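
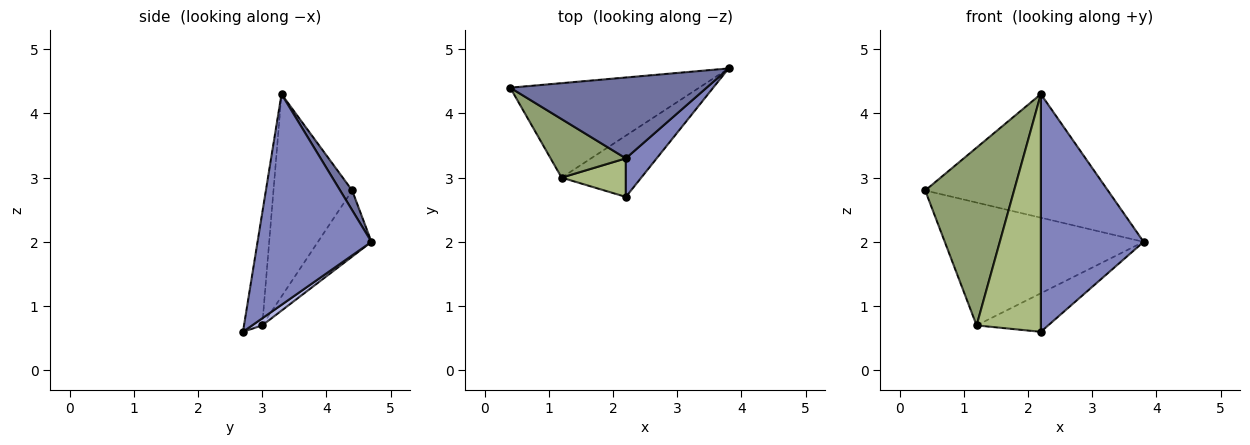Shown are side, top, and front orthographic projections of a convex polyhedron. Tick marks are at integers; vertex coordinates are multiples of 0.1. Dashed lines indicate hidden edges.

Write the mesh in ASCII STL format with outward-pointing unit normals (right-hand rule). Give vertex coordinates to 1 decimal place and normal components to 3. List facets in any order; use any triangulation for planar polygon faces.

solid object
 facet normal 0.055 0.835 0.547
  outer loop
   vertex 2.2 3.3 4.3
   vertex 3.8 4.7 2.0
   vertex 0.4 4.4 2.8
  endloop
 endfacet
 facet normal 0.738 -0.666 0.108
  outer loop
   vertex 2.2 3.3 4.3
   vertex 2.2 2.7 0.6
   vertex 3.8 4.7 2.0
  endloop
 endfacet
 facet normal -0.209 0.775 -0.596
  outer loop
   vertex 1.2 3.0 0.7
   vertex 0.4 4.4 2.8
   vertex 3.8 4.7 2.0
  endloop
 endfacet
 facet normal 0.075 0.531 -0.844
  outer loop
   vertex 1.2 3.0 0.7
   vertex 3.8 4.7 2.0
   vertex 2.2 2.7 0.6
  endloop
 endfacet
 facet normal -0.644 -0.727 0.239
  outer loop
   vertex 1.2 3.0 0.7
   vertex 2.2 3.3 4.3
   vertex 0.4 4.4 2.8
  endloop
 endfacet
 facet normal -0.270 -0.951 0.154
  outer loop
   vertex 1.2 3.0 0.7
   vertex 2.2 2.7 0.6
   vertex 2.2 3.3 4.3
  endloop
 endfacet
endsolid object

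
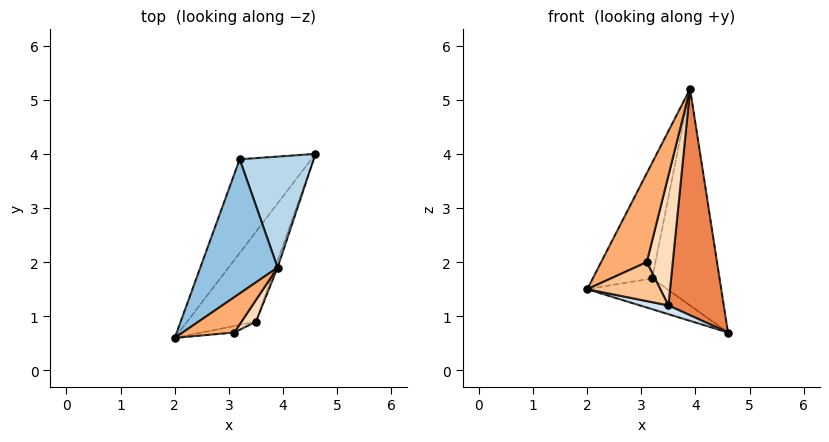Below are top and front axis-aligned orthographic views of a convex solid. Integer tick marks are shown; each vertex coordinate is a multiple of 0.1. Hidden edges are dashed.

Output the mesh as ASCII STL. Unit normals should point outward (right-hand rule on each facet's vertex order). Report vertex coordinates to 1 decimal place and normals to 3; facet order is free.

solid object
 facet normal -0.574 0.256 -0.778
  outer loop
   vertex 3.2 3.9 1.7
   vertex 4.6 4.0 0.7
   vertex 2.0 0.6 1.5
  endloop
 endfacet
 facet normal -0.887 0.301 0.350
  outer loop
   vertex 3.2 3.9 1.7
   vertex 2.0 0.6 1.5
   vertex 3.9 1.9 5.2
  endloop
 endfacet
 facet normal 0.254 0.861 0.441
  outer loop
   vertex 3.2 3.9 1.7
   vertex 3.9 1.9 5.2
   vertex 4.6 4.0 0.7
  endloop
 endfacet
 facet normal -0.177 -0.095 -0.980
  outer loop
   vertex 3.5 0.9 1.2
   vertex 2.0 0.6 1.5
   vertex 4.6 4.0 0.7
  endloop
 endfacet
 facet normal 0.942 -0.336 -0.010
  outer loop
   vertex 3.5 0.9 1.2
   vertex 4.6 4.0 0.7
   vertex 3.9 1.9 5.2
  endloop
 endfacet
 facet normal -0.083 -0.926 0.368
  outer loop
   vertex 3.1 0.7 2.0
   vertex 3.9 1.9 5.2
   vertex 2.0 0.6 1.5
  endloop
 endfacet
 facet normal 0.162 -0.973 -0.162
  outer loop
   vertex 3.1 0.7 2.0
   vertex 2.0 0.6 1.5
   vertex 3.5 0.9 1.2
  endloop
 endfacet
 facet normal 0.635 -0.762 0.127
  outer loop
   vertex 3.1 0.7 2.0
   vertex 3.5 0.9 1.2
   vertex 3.9 1.9 5.2
  endloop
 endfacet
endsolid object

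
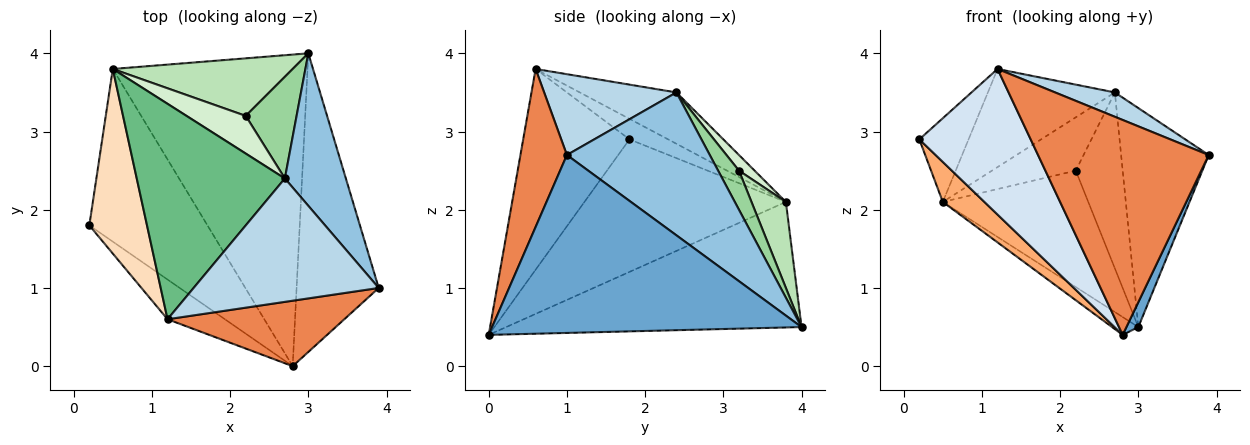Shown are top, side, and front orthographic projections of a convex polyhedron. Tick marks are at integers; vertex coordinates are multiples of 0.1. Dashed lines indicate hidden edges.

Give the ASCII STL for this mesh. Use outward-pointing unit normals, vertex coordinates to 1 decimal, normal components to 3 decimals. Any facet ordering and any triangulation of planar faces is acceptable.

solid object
 facet normal 0.907 -0.035 -0.419
  outer loop
   vertex 2.8 0.0 0.4
   vertex 3.0 4.0 0.5
   vertex 3.9 1.0 2.7
  endloop
 endfacet
 facet normal 0.801 0.491 0.342
  outer loop
   vertex 2.7 2.4 3.5
   vertex 3.9 1.0 2.7
   vertex 3.0 4.0 0.5
  endloop
 endfacet
 facet normal 0.394 -0.178 0.902
  outer loop
   vertex 1.2 0.6 3.8
   vertex 3.9 1.0 2.7
   vertex 2.7 2.4 3.5
  endloop
 endfacet
 facet normal -0.677 -0.710 -0.194
  outer loop
   vertex 1.2 0.6 3.8
   vertex 0.2 1.8 2.9
   vertex 2.8 0.0 0.4
  endloop
 endfacet
 facet normal 0.252 -0.926 0.282
  outer loop
   vertex 1.2 0.6 3.8
   vertex 2.8 0.0 0.4
   vertex 3.9 1.0 2.7
  endloop
 endfacet
 facet normal -0.738 -0.152 -0.658
  outer loop
   vertex 0.5 3.8 2.1
   vertex 2.8 0.0 0.4
   vertex 0.2 1.8 2.9
  endloop
 endfacet
 facet normal -0.541 0.048 -0.840
  outer loop
   vertex 0.5 3.8 2.1
   vertex 3.0 4.0 0.5
   vertex 2.8 0.0 0.4
  endloop
 endfacet
 facet normal -0.308 0.393 0.866
  outer loop
   vertex 0.5 3.8 2.1
   vertex 0.2 1.8 2.9
   vertex 1.2 0.6 3.8
  endloop
 endfacet
 facet normal -0.301 0.395 0.868
  outer loop
   vertex 0.5 3.8 2.1
   vertex 1.2 0.6 3.8
   vertex 2.7 2.4 3.5
  endloop
 endfacet
 facet normal 0.359 0.808 0.467
  outer loop
   vertex 2.2 3.2 2.5
   vertex 2.7 2.4 3.5
   vertex 3.0 4.0 0.5
  endloop
 endfacet
 facet normal 0.207 0.877 0.434
  outer loop
   vertex 2.2 3.2 2.5
   vertex 3.0 4.0 0.5
   vertex 0.5 3.8 2.1
  endloop
 endfacet
 facet normal 0.151 0.807 0.571
  outer loop
   vertex 2.2 3.2 2.5
   vertex 0.5 3.8 2.1
   vertex 2.7 2.4 3.5
  endloop
 endfacet
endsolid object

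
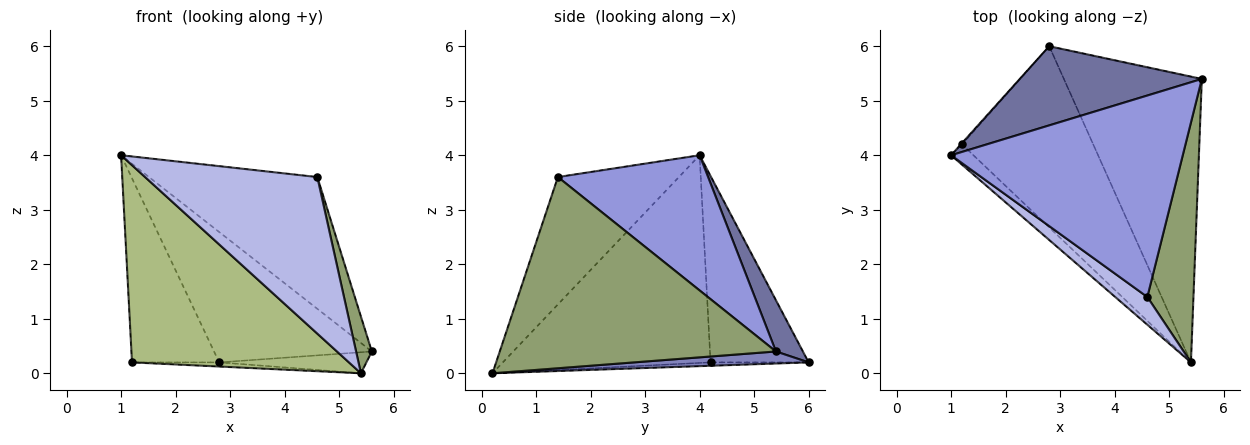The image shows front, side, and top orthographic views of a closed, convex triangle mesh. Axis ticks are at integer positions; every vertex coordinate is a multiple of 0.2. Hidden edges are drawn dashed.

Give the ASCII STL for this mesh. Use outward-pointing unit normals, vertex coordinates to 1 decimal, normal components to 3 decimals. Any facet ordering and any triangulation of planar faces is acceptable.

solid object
 facet normal 0.145 0.846 0.514
  outer loop
   vertex 2.8 6.0 0.2
   vertex 1.0 4.0 4.0
   vertex 5.6 5.4 0.4
  endloop
 endfacet
 facet normal 0.087 0.073 -0.994
  outer loop
   vertex 2.8 6.0 0.2
   vertex 5.6 5.4 0.4
   vertex 5.4 0.2 0.0
  endloop
 endfacet
 facet normal 0.439 0.492 0.752
  outer loop
   vertex 4.6 1.4 3.6
   vertex 5.6 5.4 0.4
   vertex 1.0 4.0 4.0
  endloop
 endfacet
 facet normal -0.569 -0.810 0.144
  outer loop
   vertex 4.6 1.4 3.6
   vertex 1.0 4.0 4.0
   vertex 5.4 0.2 0.0
  endloop
 endfacet
 facet normal 0.971 -0.055 0.234
  outer loop
   vertex 4.6 1.4 3.6
   vertex 5.4 0.2 0.0
   vertex 5.6 5.4 0.4
  endloop
 endfacet
 facet normal -0.690 -0.720 -0.074
  outer loop
   vertex 1.2 4.2 0.2
   vertex 5.4 0.2 0.0
   vertex 1.0 4.0 4.0
  endloop
 endfacet
 facet normal -0.747 0.664 -0.004
  outer loop
   vertex 1.2 4.2 0.2
   vertex 1.0 4.0 4.0
   vertex 2.8 6.0 0.2
  endloop
 endfacet
 facet normal -0.026 0.023 -0.999
  outer loop
   vertex 1.2 4.2 0.2
   vertex 2.8 6.0 0.2
   vertex 5.4 0.2 0.0
  endloop
 endfacet
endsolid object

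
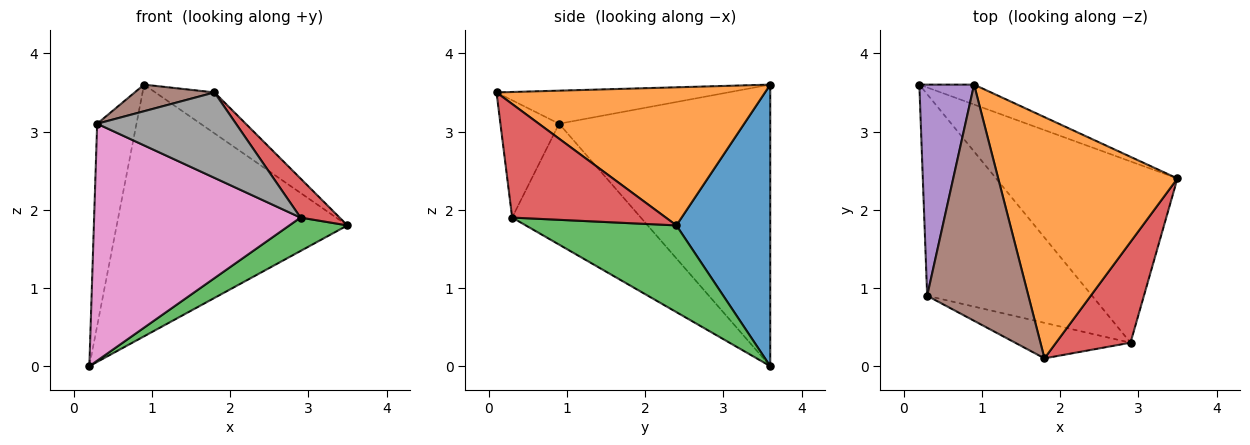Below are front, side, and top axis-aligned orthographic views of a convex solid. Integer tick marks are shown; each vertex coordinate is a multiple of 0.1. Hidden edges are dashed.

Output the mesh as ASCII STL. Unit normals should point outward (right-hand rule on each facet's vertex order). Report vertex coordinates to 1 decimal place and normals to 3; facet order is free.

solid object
 facet normal 0.376 0.924 -0.073
  outer loop
   vertex 0.9 3.6 3.6
   vertex 3.5 2.4 1.8
   vertex 0.2 3.6 0.0
  endloop
 endfacet
 facet normal 0.605 0.133 0.785
  outer loop
   vertex 0.9 3.6 3.6
   vertex 1.8 0.1 3.5
   vertex 3.5 2.4 1.8
  endloop
 endfacet
 facet normal 0.426 -0.164 -0.890
  outer loop
   vertex 2.9 0.3 1.9
   vertex 0.2 3.6 0.0
   vertex 3.5 2.4 1.8
  endloop
 endfacet
 facet normal 0.818 -0.208 0.536
  outer loop
   vertex 2.9 0.3 1.9
   vertex 3.5 2.4 1.8
   vertex 1.8 0.1 3.5
  endloop
 endfacet
 facet normal -0.966 0.180 0.188
  outer loop
   vertex 0.3 0.9 3.1
   vertex 0.9 3.6 3.6
   vertex 0.2 3.6 0.0
  endloop
 endfacet
 facet normal -0.309 -0.106 0.945
  outer loop
   vertex 0.3 0.9 3.1
   vertex 1.8 0.1 3.5
   vertex 0.9 3.6 3.6
  endloop
 endfacet
 facet normal -0.429 -0.688 -0.585
  outer loop
   vertex 0.3 0.9 3.1
   vertex 0.2 3.6 0.0
   vertex 2.9 0.3 1.9
  endloop
 endfacet
 facet normal -0.364 -0.860 -0.357
  outer loop
   vertex 0.3 0.9 3.1
   vertex 2.9 0.3 1.9
   vertex 1.8 0.1 3.5
  endloop
 endfacet
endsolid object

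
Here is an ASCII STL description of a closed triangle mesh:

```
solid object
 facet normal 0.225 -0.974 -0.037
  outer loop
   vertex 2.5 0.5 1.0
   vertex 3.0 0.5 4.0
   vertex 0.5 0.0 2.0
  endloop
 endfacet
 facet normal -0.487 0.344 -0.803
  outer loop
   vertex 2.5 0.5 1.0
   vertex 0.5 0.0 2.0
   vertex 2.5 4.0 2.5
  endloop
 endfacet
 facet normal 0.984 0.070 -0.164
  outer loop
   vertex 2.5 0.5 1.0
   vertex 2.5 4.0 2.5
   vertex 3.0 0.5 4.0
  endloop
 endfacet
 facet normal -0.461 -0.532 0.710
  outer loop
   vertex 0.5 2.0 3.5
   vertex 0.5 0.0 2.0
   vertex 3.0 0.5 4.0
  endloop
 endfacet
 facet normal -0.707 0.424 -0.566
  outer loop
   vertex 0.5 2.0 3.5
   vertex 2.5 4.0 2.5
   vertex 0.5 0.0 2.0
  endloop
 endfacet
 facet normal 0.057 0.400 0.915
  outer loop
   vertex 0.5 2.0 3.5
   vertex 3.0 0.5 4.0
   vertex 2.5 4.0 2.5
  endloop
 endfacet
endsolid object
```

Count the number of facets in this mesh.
6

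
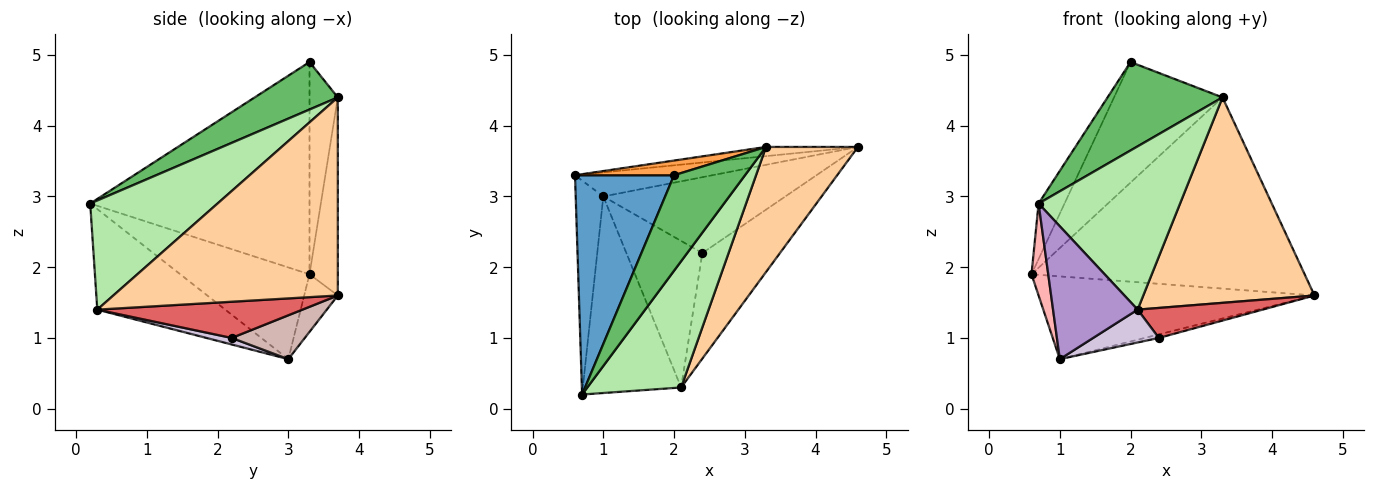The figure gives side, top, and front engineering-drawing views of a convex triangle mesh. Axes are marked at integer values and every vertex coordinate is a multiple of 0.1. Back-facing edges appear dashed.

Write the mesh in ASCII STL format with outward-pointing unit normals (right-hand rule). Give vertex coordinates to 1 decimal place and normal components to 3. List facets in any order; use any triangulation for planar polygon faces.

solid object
 facet normal -0.901 0.107 0.420
  outer loop
   vertex 2.0 3.3 4.9
   vertex 0.6 3.3 1.9
   vertex 0.7 0.2 2.9
  endloop
 endfacet
 facet normal -0.103 0.994 -0.048
  outer loop
   vertex 3.3 3.7 4.4
   vertex 4.6 3.7 1.6
   vertex 0.6 3.3 1.9
  endloop
 endfacet
 facet normal -0.251 0.961 0.117
  outer loop
   vertex 3.3 3.7 4.4
   vertex 0.6 3.3 1.9
   vertex 2.0 3.3 4.9
  endloop
 endfacet
 facet normal 0.746 -0.569 0.346
  outer loop
   vertex 3.3 3.7 4.4
   vertex 2.1 0.3 1.4
   vertex 4.6 3.7 1.6
  endloop
 endfacet
 facet normal 0.441 -0.610 0.659
  outer loop
   vertex 3.3 3.7 4.4
   vertex 2.0 3.3 4.9
   vertex 0.7 0.2 2.9
  endloop
 endfacet
 facet normal 0.580 -0.644 0.498
  outer loop
   vertex 3.3 3.7 4.4
   vertex 0.7 0.2 2.9
   vertex 2.1 0.3 1.4
  endloop
 endfacet
 facet normal 0.409 -0.249 -0.878
  outer loop
   vertex 2.4 2.2 1.0
   vertex 4.6 3.7 1.6
   vertex 2.1 0.3 1.4
  endloop
 endfacet
 facet normal -0.950 -0.123 -0.286
  outer loop
   vertex 1.0 3.0 0.7
   vertex 0.7 0.2 2.9
   vertex 0.6 3.3 1.9
  endloop
 endfacet
 facet normal -0.647 -0.427 -0.632
  outer loop
   vertex 1.0 3.0 0.7
   vertex 2.1 0.3 1.4
   vertex 0.7 0.2 2.9
  endloop
 endfacet
 facet normal 0.084 -0.218 -0.972
  outer loop
   vertex 1.0 3.0 0.7
   vertex 2.4 2.2 1.0
   vertex 2.1 0.3 1.4
  endloop
 endfacet
 facet normal -0.116 0.954 -0.277
  outer loop
   vertex 1.0 3.0 0.7
   vertex 0.6 3.3 1.9
   vertex 4.6 3.7 1.6
  endloop
 endfacet
 facet normal 0.234 0.045 -0.971
  outer loop
   vertex 1.0 3.0 0.7
   vertex 4.6 3.7 1.6
   vertex 2.4 2.2 1.0
  endloop
 endfacet
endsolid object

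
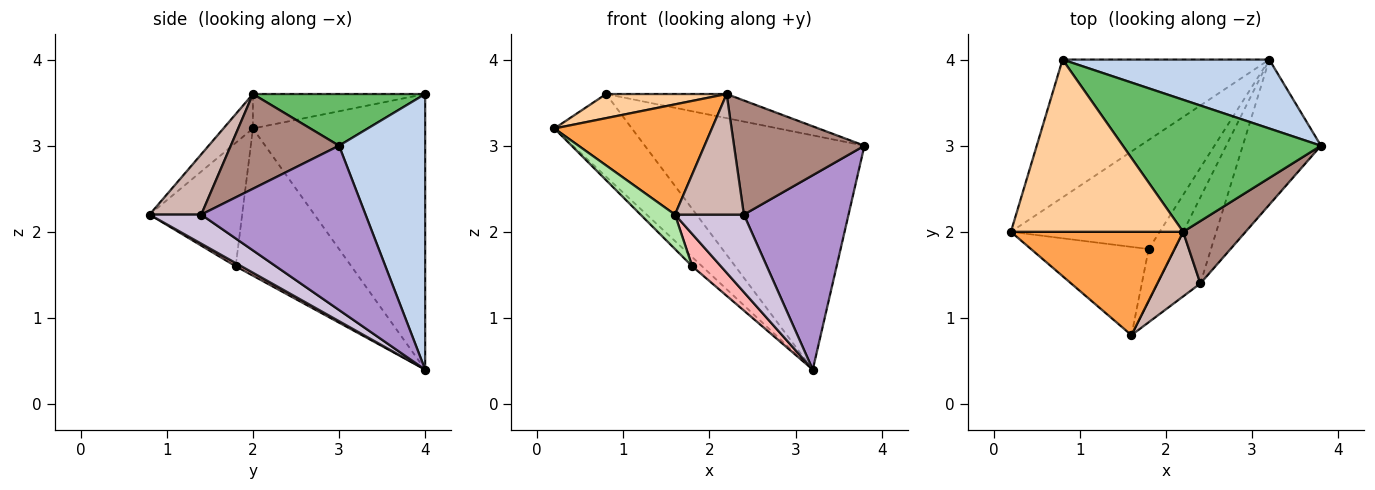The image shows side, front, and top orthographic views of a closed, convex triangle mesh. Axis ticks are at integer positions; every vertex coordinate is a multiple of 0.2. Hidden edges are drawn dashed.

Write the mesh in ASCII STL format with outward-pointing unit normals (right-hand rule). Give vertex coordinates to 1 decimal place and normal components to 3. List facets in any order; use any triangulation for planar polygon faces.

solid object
 facet normal -0.753 0.339 -0.565
  outer loop
   vertex 0.8 4.0 3.6
   vertex 3.2 4.0 0.4
   vertex 0.2 2.0 3.2
  endloop
 endfacet
 facet normal 0.352 0.898 0.264
  outer loop
   vertex 0.8 4.0 3.6
   vertex 3.8 3.0 3.0
   vertex 3.2 4.0 0.4
  endloop
 endfacet
 facet normal -0.136 -0.723 0.678
  outer loop
   vertex 2.2 2.0 3.6
   vertex 0.2 2.0 3.2
   vertex 1.6 0.8 2.2
  endloop
 endfacet
 facet normal -0.194 -0.136 0.971
  outer loop
   vertex 2.2 2.0 3.6
   vertex 0.8 4.0 3.6
   vertex 0.2 2.0 3.2
  endloop
 endfacet
 facet normal 0.249 0.174 0.953
  outer loop
   vertex 2.2 2.0 3.6
   vertex 3.8 3.0 3.0
   vertex 0.8 4.0 3.6
  endloop
 endfacet
 facet normal -0.699 -0.260 -0.666
  outer loop
   vertex 1.8 1.8 1.6
   vertex 1.6 0.8 2.2
   vertex 0.2 2.0 3.2
  endloop
 endfacet
 facet normal -0.702 0.060 -0.710
  outer loop
   vertex 1.8 1.8 1.6
   vertex 0.2 2.0 3.2
   vertex 3.2 4.0 0.4
  endloop
 endfacet
 facet normal 0.105 -0.527 -0.843
  outer loop
   vertex 1.8 1.8 1.6
   vertex 3.2 4.0 0.4
   vertex 1.6 0.8 2.2
  endloop
 endfacet
 facet normal 0.783 -0.499 -0.372
  outer loop
   vertex 2.4 1.4 2.2
   vertex 3.2 4.0 0.4
   vertex 3.8 3.0 3.0
  endloop
 endfacet
 facet normal 0.448 -0.598 -0.664
  outer loop
   vertex 2.4 1.4 2.2
   vertex 1.6 0.8 2.2
   vertex 3.2 4.0 0.4
  endloop
 endfacet
 facet normal 0.589 -0.709 0.388
  outer loop
   vertex 2.4 1.4 2.2
   vertex 3.8 3.0 3.0
   vertex 2.2 2.0 3.6
  endloop
 endfacet
 facet normal 0.551 -0.735 0.394
  outer loop
   vertex 2.4 1.4 2.2
   vertex 2.2 2.0 3.6
   vertex 1.6 0.8 2.2
  endloop
 endfacet
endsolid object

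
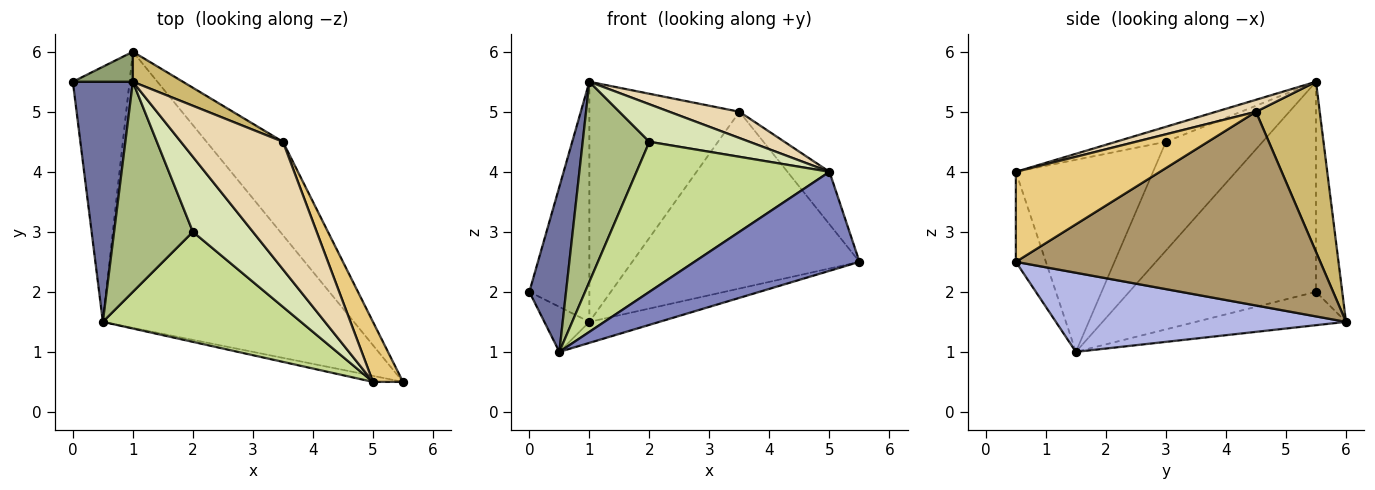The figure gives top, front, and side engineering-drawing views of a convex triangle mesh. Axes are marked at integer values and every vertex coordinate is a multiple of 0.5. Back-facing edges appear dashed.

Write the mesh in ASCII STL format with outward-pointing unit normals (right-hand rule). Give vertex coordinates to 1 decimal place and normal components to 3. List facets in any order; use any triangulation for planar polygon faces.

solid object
 facet normal -0.945 -0.186 0.270
  outer loop
   vertex 1.0 5.5 5.5
   vertex 0.0 5.5 2.0
   vertex 0.5 1.5 1.0
  endloop
 endfacet
 facet normal -0.179 -0.982 -0.060
  outer loop
   vertex 5.0 0.5 4.0
   vertex 0.5 1.5 1.0
   vertex 5.5 0.5 2.5
  endloop
 endfacet
 facet normal -0.501 0.150 -0.852
  outer loop
   vertex 1.0 6.0 1.5
   vertex 0.5 1.5 1.0
   vertex 0.0 5.5 2.0
  endloop
 endfacet
 facet normal 0.300 0.072 -0.951
  outer loop
   vertex 1.0 6.0 1.5
   vertex 5.5 0.5 2.5
   vertex 0.5 1.5 1.0
  endloop
 endfacet
 facet normal -0.398 0.910 0.114
  outer loop
   vertex 1.0 6.0 1.5
   vertex 0.0 5.5 2.0
   vertex 1.0 5.5 5.5
  endloop
 endfacet
 facet normal -0.707 -0.488 0.512
  outer loop
   vertex 2.0 3.0 4.5
   vertex 1.0 5.5 5.5
   vertex 0.5 1.5 1.0
  endloop
 endfacet
 facet normal -0.497 -0.700 0.513
  outer loop
   vertex 2.0 3.0 4.5
   vertex 0.5 1.5 1.0
   vertex 5.0 0.5 4.0
  endloop
 endfacet
 facet normal -0.218 -0.436 0.873
  outer loop
   vertex 2.0 3.0 4.5
   vertex 5.0 0.5 4.0
   vertex 1.0 5.5 5.5
  endloop
 endfacet
 facet normal 0.764 0.570 -0.301
  outer loop
   vertex 3.5 4.5 5.0
   vertex 5.5 0.5 2.5
   vertex 1.0 6.0 1.5
  endloop
 endfacet
 facet normal 0.389 0.914 0.114
  outer loop
   vertex 3.5 4.5 5.0
   vertex 1.0 6.0 1.5
   vertex 1.0 5.5 5.5
  endloop
 endfacet
 facet normal 0.914 0.267 0.305
  outer loop
   vertex 3.5 4.5 5.0
   vertex 5.0 0.5 4.0
   vertex 5.5 0.5 2.5
  endloop
 endfacet
 facet normal 0.114 -0.200 0.973
  outer loop
   vertex 3.5 4.5 5.0
   vertex 1.0 5.5 5.5
   vertex 5.0 0.5 4.0
  endloop
 endfacet
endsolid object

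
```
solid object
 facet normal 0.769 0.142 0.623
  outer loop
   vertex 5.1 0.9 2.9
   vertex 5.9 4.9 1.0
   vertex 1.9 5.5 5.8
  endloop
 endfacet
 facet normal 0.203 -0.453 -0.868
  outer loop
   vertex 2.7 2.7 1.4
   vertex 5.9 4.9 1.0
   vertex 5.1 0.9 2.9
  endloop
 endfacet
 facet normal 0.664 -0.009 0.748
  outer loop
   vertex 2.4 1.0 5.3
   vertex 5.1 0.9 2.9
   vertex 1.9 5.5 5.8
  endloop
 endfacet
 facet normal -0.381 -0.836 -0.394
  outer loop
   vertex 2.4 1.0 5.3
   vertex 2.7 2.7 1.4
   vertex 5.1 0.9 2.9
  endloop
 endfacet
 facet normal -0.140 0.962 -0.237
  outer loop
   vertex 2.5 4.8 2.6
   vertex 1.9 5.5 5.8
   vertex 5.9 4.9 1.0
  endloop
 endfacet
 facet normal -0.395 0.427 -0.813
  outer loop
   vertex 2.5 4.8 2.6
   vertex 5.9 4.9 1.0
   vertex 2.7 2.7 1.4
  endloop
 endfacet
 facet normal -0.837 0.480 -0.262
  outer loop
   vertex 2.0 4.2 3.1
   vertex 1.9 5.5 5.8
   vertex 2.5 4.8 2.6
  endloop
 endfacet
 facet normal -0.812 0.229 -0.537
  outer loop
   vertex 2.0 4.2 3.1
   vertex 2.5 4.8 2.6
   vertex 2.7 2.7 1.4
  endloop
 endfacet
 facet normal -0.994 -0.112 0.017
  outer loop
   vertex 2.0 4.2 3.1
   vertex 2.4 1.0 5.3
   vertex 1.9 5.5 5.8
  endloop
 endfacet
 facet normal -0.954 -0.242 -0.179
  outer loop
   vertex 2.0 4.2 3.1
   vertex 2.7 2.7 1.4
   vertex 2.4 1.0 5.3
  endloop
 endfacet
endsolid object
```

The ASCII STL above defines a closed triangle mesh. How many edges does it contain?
15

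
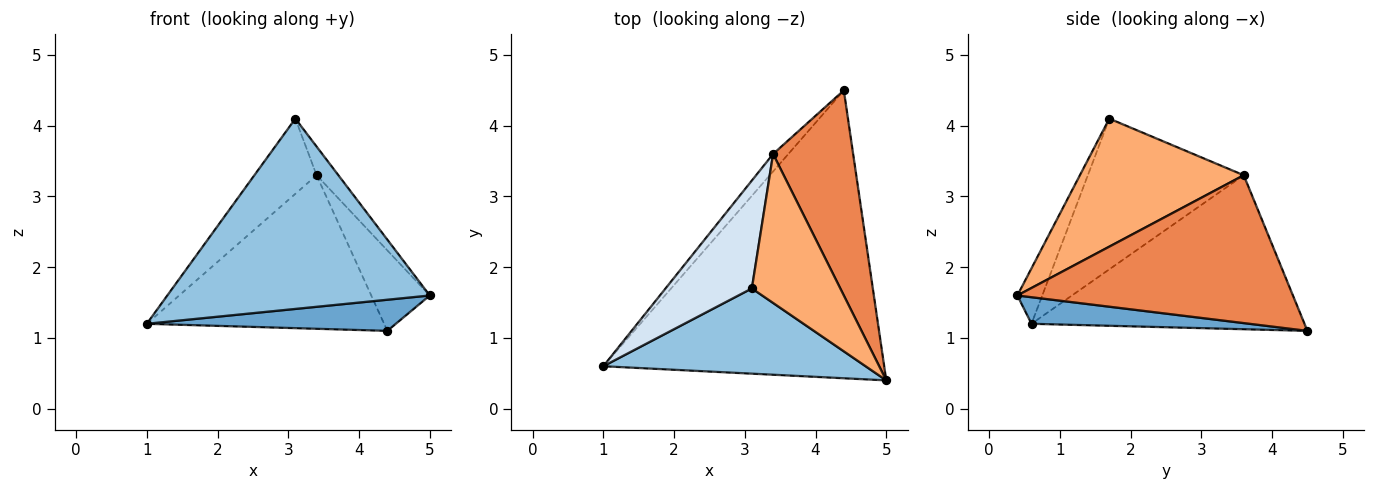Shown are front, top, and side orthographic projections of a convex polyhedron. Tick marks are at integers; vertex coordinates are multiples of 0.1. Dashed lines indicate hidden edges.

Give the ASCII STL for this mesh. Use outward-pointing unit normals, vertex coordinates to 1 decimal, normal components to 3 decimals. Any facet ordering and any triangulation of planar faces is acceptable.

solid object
 facet normal 0.094 -0.107 -0.990
  outer loop
   vertex 4.4 4.5 1.1
   vertex 5.0 0.4 1.6
   vertex 1.0 0.6 1.2
  endloop
 endfacet
 facet normal -0.086 -0.909 0.407
  outer loop
   vertex 3.1 1.7 4.1
   vertex 1.0 0.6 1.2
   vertex 5.0 0.4 1.6
  endloop
 endfacet
 facet normal -0.753 0.654 -0.074
  outer loop
   vertex 3.4 3.6 3.3
   vertex 4.4 4.5 1.1
   vertex 1.0 0.6 1.2
  endloop
 endfacet
 facet normal -0.820 0.327 0.470
  outer loop
   vertex 3.4 3.6 3.3
   vertex 1.0 0.6 1.2
   vertex 3.1 1.7 4.1
  endloop
 endfacet
 facet normal 0.864 0.184 0.468
  outer loop
   vertex 3.4 3.6 3.3
   vertex 5.0 0.4 1.6
   vertex 4.4 4.5 1.1
  endloop
 endfacet
 facet normal 0.818 0.109 0.565
  outer loop
   vertex 3.4 3.6 3.3
   vertex 3.1 1.7 4.1
   vertex 5.0 0.4 1.6
  endloop
 endfacet
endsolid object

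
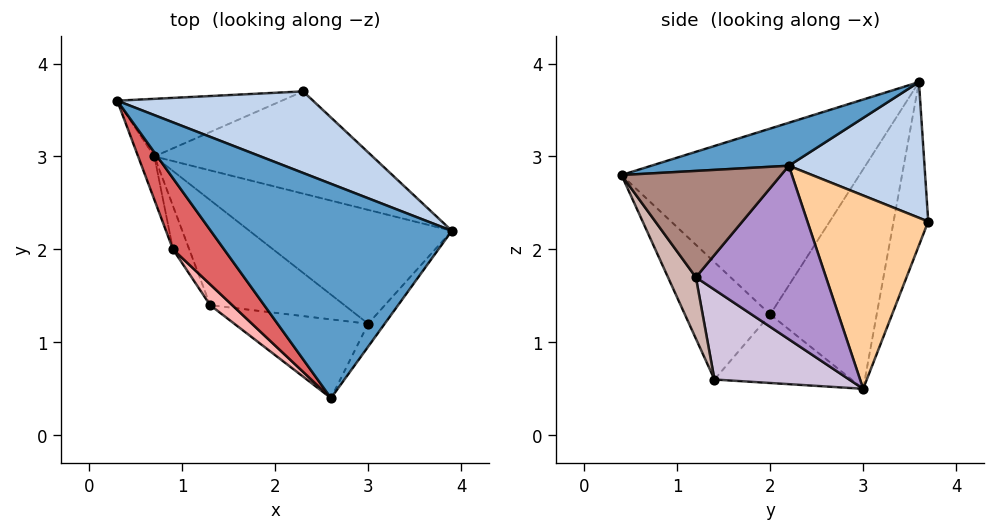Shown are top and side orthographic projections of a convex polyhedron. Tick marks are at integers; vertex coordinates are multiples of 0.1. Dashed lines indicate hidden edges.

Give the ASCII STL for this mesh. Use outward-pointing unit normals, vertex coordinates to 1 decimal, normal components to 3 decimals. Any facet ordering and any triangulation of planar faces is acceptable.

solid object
 facet normal 0.173 -0.179 0.969
  outer loop
   vertex 2.6 0.4 2.8
   vertex 3.9 2.2 2.9
   vertex 0.3 3.6 3.8
  endloop
 endfacet
 facet normal 0.416 0.683 0.600
  outer loop
   vertex 2.3 3.7 2.3
   vertex 0.3 3.6 3.8
   vertex 3.9 2.2 2.9
  endloop
 endfacet
 facet normal -0.197 0.960 -0.198
  outer loop
   vertex 2.3 3.7 2.3
   vertex 0.7 3.0 0.5
   vertex 0.3 3.6 3.8
  endloop
 endfacet
 facet normal 0.614 0.378 -0.693
  outer loop
   vertex 2.3 3.7 2.3
   vertex 3.9 2.2 2.9
   vertex 0.7 3.0 0.5
  endloop
 endfacet
 facet normal -0.966 -0.250 -0.072
  outer loop
   vertex 0.9 2.0 1.3
   vertex 0.3 3.6 3.8
   vertex 0.7 3.0 0.5
  endloop
 endfacet
 facet normal -0.910 -0.355 -0.216
  outer loop
   vertex 0.9 2.0 1.3
   vertex 0.7 3.0 0.5
   vertex 1.3 1.4 0.6
  endloop
 endfacet
 facet normal -0.762 -0.613 0.209
  outer loop
   vertex 0.9 2.0 1.3
   vertex 2.6 0.4 2.8
   vertex 0.3 3.6 3.8
  endloop
 endfacet
 facet normal -0.741 -0.657 0.139
  outer loop
   vertex 0.9 2.0 1.3
   vertex 1.3 1.4 0.6
   vertex 2.6 0.4 2.8
  endloop
 endfacet
 facet normal 0.619 0.309 -0.722
  outer loop
   vertex 3.0 1.2 1.7
   vertex 0.7 3.0 0.5
   vertex 3.9 2.2 2.9
  endloop
 endfacet
 facet normal 0.549 0.155 -0.821
  outer loop
   vertex 3.0 1.2 1.7
   vertex 1.3 1.4 0.6
   vertex 0.7 3.0 0.5
  endloop
 endfacet
 facet normal 0.808 -0.576 -0.125
  outer loop
   vertex 3.0 1.2 1.7
   vertex 3.9 2.2 2.9
   vertex 2.6 0.4 2.8
  endloop
 endfacet
 facet normal 0.236 -0.825 -0.514
  outer loop
   vertex 3.0 1.2 1.7
   vertex 2.6 0.4 2.8
   vertex 1.3 1.4 0.6
  endloop
 endfacet
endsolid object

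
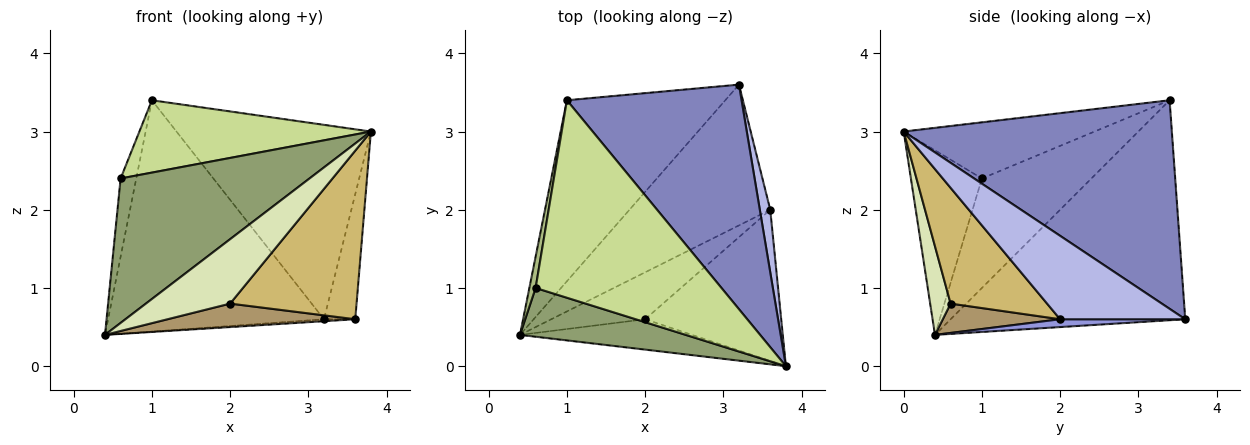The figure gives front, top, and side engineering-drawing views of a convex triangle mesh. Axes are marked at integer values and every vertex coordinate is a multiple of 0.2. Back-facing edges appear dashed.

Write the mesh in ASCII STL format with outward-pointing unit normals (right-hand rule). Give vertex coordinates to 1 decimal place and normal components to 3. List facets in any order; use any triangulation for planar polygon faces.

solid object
 facet normal -0.650 0.598 -0.468
  outer loop
   vertex 1.0 3.4 3.4
   vertex 3.2 3.6 0.6
   vertex 0.4 0.4 0.4
  endloop
 endfacet
 facet normal 0.670 0.486 0.561
  outer loop
   vertex 1.0 3.4 3.4
   vertex 3.8 0.0 3.0
   vertex 3.2 3.6 0.6
  endloop
 endfacet
 facet normal 0.055 0.014 -0.998
  outer loop
   vertex 3.6 2.0 0.6
   vertex 0.4 0.4 0.4
   vertex 3.2 3.6 0.6
  endloop
 endfacet
 facet normal 0.963 0.241 0.120
  outer loop
   vertex 3.6 2.0 0.6
   vertex 3.2 3.6 0.6
   vertex 3.8 0.0 3.0
  endloop
 endfacet
 facet normal -0.335 -0.893 0.301
  outer loop
   vertex 0.6 1.0 2.4
   vertex 0.4 0.4 0.4
   vertex 3.8 0.0 3.0
  endloop
 endfacet
 facet normal -0.988 0.141 0.056
  outer loop
   vertex 0.6 1.0 2.4
   vertex 1.0 3.4 3.4
   vertex 0.4 0.4 0.4
  endloop
 endfacet
 facet normal -0.273 -0.331 0.903
  outer loop
   vertex 0.6 1.0 2.4
   vertex 3.8 0.0 3.0
   vertex 1.0 3.4 3.4
  endloop
 endfacet
 facet normal 0.215 -0.883 -0.416
  outer loop
   vertex 2.0 0.6 0.8
   vertex 3.8 0.0 3.0
   vertex 0.4 0.4 0.4
  endloop
 endfacet
 facet normal 0.269 -0.431 -0.861
  outer loop
   vertex 2.0 0.6 0.8
   vertex 0.4 0.4 0.4
   vertex 3.6 2.0 0.6
  endloop
 endfacet
 facet normal 0.494 -0.647 -0.581
  outer loop
   vertex 2.0 0.6 0.8
   vertex 3.6 2.0 0.6
   vertex 3.8 0.0 3.0
  endloop
 endfacet
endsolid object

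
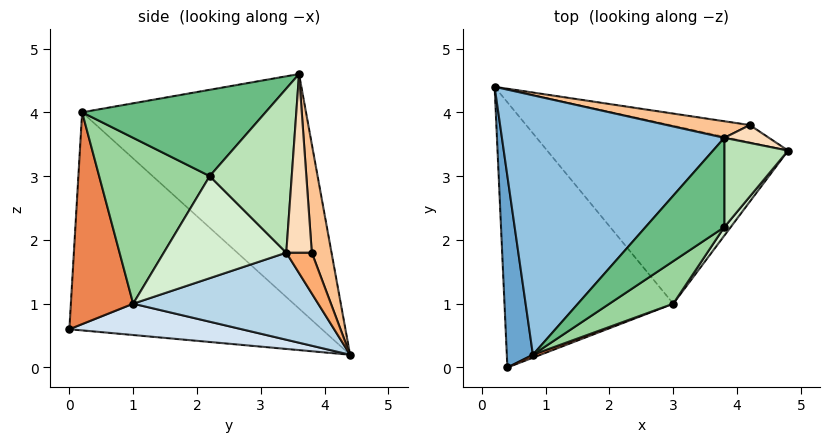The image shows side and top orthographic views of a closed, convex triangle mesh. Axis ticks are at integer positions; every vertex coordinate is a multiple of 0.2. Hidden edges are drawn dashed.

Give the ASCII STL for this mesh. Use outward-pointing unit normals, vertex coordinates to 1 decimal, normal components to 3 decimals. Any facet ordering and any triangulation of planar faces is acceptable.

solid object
 facet normal -0.992 -0.034 0.119
  outer loop
   vertex 0.8 0.2 4.0
   vertex 0.2 4.4 0.2
   vertex 0.4 0.0 0.6
  endloop
 endfacet
 facet normal -0.644 0.461 0.611
  outer loop
   vertex 0.8 0.2 4.0
   vertex 3.8 3.6 4.6
   vertex 0.2 4.4 0.2
  endloop
 endfacet
 facet normal 0.339 0.058 -0.939
  outer loop
   vertex 3.0 1.0 1.0
   vertex 0.2 4.4 0.2
   vertex 4.8 3.4 1.8
  endloop
 endfacet
 facet normal 0.182 -0.081 -0.980
  outer loop
   vertex 3.0 1.0 1.0
   vertex 0.4 0.0 0.6
   vertex 0.2 4.4 0.2
  endloop
 endfacet
 facet normal 0.357 -0.934 0.013
  outer loop
   vertex 3.0 1.0 1.0
   vertex 0.8 0.2 4.0
   vertex 0.4 0.0 0.6
  endloop
 endfacet
 facet normal 0.378 0.567 -0.732
  outer loop
   vertex 4.2 3.8 1.8
   vertex 4.8 3.4 1.8
   vertex 0.2 4.4 0.2
  endloop
 endfacet
 facet normal 0.114 0.990 0.087
  outer loop
   vertex 4.2 3.8 1.8
   vertex 0.2 4.4 0.2
   vertex 3.8 3.6 4.6
  endloop
 endfacet
 facet normal 0.549 0.824 0.137
  outer loop
   vertex 4.2 3.8 1.8
   vertex 3.8 3.6 4.6
   vertex 4.8 3.4 1.8
  endloop
 endfacet
 facet normal 0.585 -0.610 0.534
  outer loop
   vertex 3.8 2.2 3.0
   vertex 3.8 3.6 4.6
   vertex 0.8 0.2 4.0
  endloop
 endfacet
 facet normal 0.592 -0.774 0.228
  outer loop
   vertex 3.8 2.2 3.0
   vertex 0.8 0.2 4.0
   vertex 3.0 1.0 1.0
  endloop
 endfacet
 facet normal 0.861 -0.383 0.335
  outer loop
   vertex 3.8 2.2 3.0
   vertex 4.8 3.4 1.8
   vertex 3.8 3.6 4.6
  endloop
 endfacet
 facet normal 0.791 -0.610 0.049
  outer loop
   vertex 3.8 2.2 3.0
   vertex 3.0 1.0 1.0
   vertex 4.8 3.4 1.8
  endloop
 endfacet
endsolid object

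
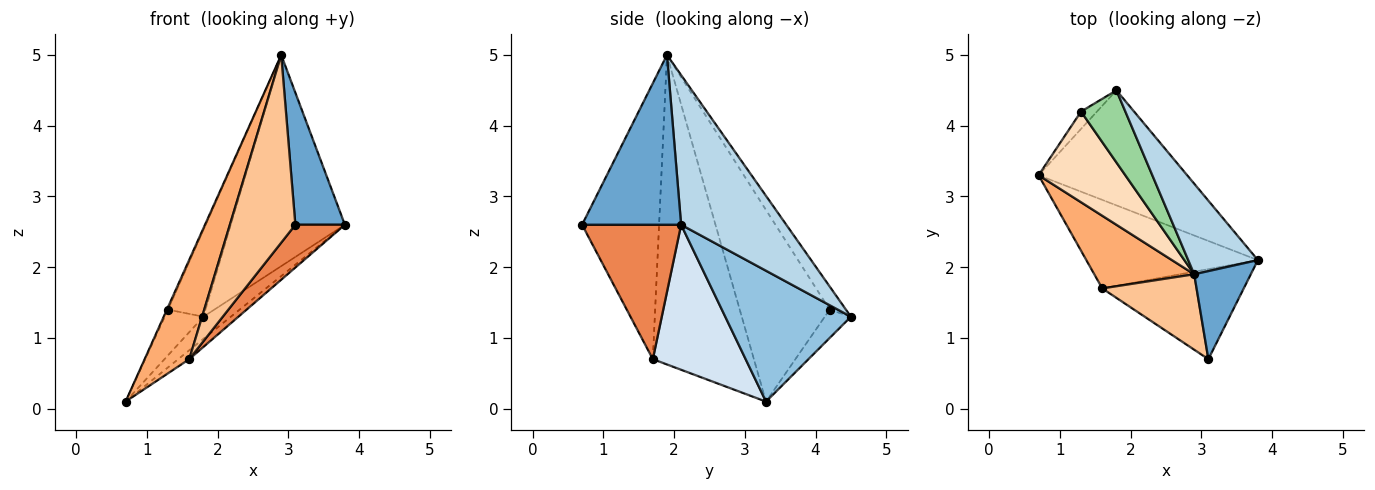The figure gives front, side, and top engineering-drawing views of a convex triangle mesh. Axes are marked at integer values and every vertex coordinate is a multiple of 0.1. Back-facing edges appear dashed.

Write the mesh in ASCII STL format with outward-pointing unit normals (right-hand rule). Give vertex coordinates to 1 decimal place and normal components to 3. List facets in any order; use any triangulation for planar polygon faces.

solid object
 facet normal 0.857 -0.429 0.286
  outer loop
   vertex 2.9 1.9 5.0
   vertex 3.1 0.7 2.6
   vertex 3.8 2.1 2.6
  endloop
 endfacet
 facet normal 0.654 0.143 -0.743
  outer loop
   vertex 1.8 4.5 1.3
   vertex 3.8 2.1 2.6
   vertex 0.7 3.3 0.1
  endloop
 endfacet
 facet normal 0.646 0.701 0.301
  outer loop
   vertex 1.8 4.5 1.3
   vertex 2.9 1.9 5.0
   vertex 3.8 2.1 2.6
  endloop
 endfacet
 facet normal 0.644 0.077 -0.761
  outer loop
   vertex 1.6 1.7 0.7
   vertex 0.7 3.3 0.1
   vertex 3.8 2.1 2.6
  endloop
 endfacet
 facet normal 0.651 -0.326 -0.685
  outer loop
   vertex 1.6 1.7 0.7
   vertex 3.8 2.1 2.6
   vertex 3.1 0.7 2.6
  endloop
 endfacet
 facet normal -0.877 -0.387 0.283
  outer loop
   vertex 1.6 1.7 0.7
   vertex 2.9 1.9 5.0
   vertex 0.7 3.3 0.1
  endloop
 endfacet
 facet normal -0.737 -0.627 0.252
  outer loop
   vertex 1.6 1.7 0.7
   vertex 3.1 0.7 2.6
   vertex 2.9 1.9 5.0
  endloop
 endfacet
 facet normal -0.911 0.012 0.412
  outer loop
   vertex 1.3 4.2 1.4
   vertex 0.7 3.3 0.1
   vertex 2.9 1.9 5.0
  endloop
 endfacet
 facet normal -0.534 0.790 -0.300
  outer loop
   vertex 1.3 4.2 1.4
   vertex 1.8 4.5 1.3
   vertex 0.7 3.3 0.1
  endloop
 endfacet
 facet normal -0.316 0.729 0.607
  outer loop
   vertex 1.3 4.2 1.4
   vertex 2.9 1.9 5.0
   vertex 1.8 4.5 1.3
  endloop
 endfacet
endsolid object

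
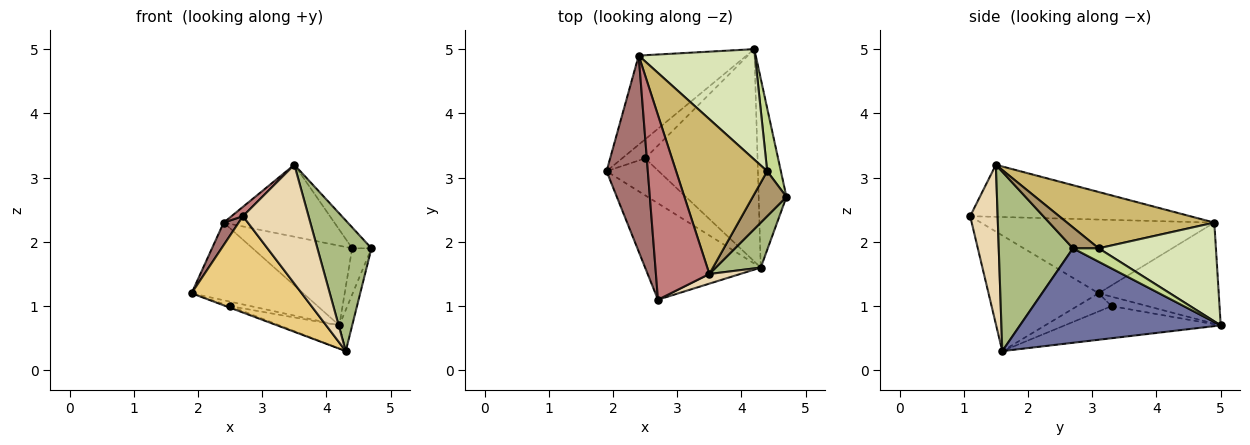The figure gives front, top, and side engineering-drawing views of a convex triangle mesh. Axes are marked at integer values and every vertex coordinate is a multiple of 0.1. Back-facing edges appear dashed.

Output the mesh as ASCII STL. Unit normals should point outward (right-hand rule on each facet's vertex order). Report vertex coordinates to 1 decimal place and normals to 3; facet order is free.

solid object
 facet normal 0.958 0.061 -0.282
  outer loop
   vertex 4.3 1.6 0.3
   vertex 4.2 5.0 0.7
   vertex 4.7 2.7 1.9
  endloop
 endfacet
 facet normal -0.577 0.537 -0.616
  outer loop
   vertex 2.4 4.9 2.3
   vertex 4.2 5.0 0.7
   vertex 1.9 3.1 1.2
  endloop
 endfacet
 facet normal -0.372 0.213 -0.904
  outer loop
   vertex 2.5 3.3 1.0
   vertex 1.9 3.1 1.2
   vertex 4.2 5.0 0.7
  endloop
 endfacet
 facet normal -0.328 0.041 -0.944
  outer loop
   vertex 2.5 3.3 1.0
   vertex 4.3 1.6 0.3
   vertex 1.9 3.1 1.2
  endloop
 endfacet
 facet normal -0.273 0.104 -0.956
  outer loop
   vertex 2.5 3.3 1.0
   vertex 4.2 5.0 0.7
   vertex 4.3 1.6 0.3
  endloop
 endfacet
 facet normal 0.792 -0.577 0.199
  outer loop
   vertex 3.5 1.5 3.2
   vertex 4.3 1.6 0.3
   vertex 4.7 2.7 1.9
  endloop
 endfacet
 facet normal 0.620 0.465 0.633
  outer loop
   vertex 4.4 3.1 1.9
   vertex 4.7 2.7 1.9
   vertex 4.2 5.0 0.7
  endloop
 endfacet
 facet normal 0.567 0.482 0.668
  outer loop
   vertex 4.4 3.1 1.9
   vertex 4.2 5.0 0.7
   vertex 2.4 4.9 2.3
  endloop
 endfacet
 facet normal 0.490 0.367 0.791
  outer loop
   vertex 4.4 3.1 1.9
   vertex 3.5 1.5 3.2
   vertex 4.7 2.7 1.9
  endloop
 endfacet
 facet normal 0.489 0.368 0.791
  outer loop
   vertex 4.4 3.1 1.9
   vertex 2.4 4.9 2.3
   vertex 3.5 1.5 3.2
  endloop
 endfacet
 facet normal -0.577 -0.577 -0.577
  outer loop
   vertex 2.7 1.1 2.4
   vertex 1.9 3.1 1.2
   vertex 4.3 1.6 0.3
  endloop
 endfacet
 facet normal 0.385 -0.920 0.075
  outer loop
   vertex 2.7 1.1 2.4
   vertex 4.3 1.6 0.3
   vertex 3.5 1.5 3.2
  endloop
 endfacet
 facet normal -0.871 -0.056 0.488
  outer loop
   vertex 2.7 1.1 2.4
   vertex 2.4 4.9 2.3
   vertex 1.9 3.1 1.2
  endloop
 endfacet
 facet normal -0.698 -0.036 0.716
  outer loop
   vertex 2.7 1.1 2.4
   vertex 3.5 1.5 3.2
   vertex 2.4 4.9 2.3
  endloop
 endfacet
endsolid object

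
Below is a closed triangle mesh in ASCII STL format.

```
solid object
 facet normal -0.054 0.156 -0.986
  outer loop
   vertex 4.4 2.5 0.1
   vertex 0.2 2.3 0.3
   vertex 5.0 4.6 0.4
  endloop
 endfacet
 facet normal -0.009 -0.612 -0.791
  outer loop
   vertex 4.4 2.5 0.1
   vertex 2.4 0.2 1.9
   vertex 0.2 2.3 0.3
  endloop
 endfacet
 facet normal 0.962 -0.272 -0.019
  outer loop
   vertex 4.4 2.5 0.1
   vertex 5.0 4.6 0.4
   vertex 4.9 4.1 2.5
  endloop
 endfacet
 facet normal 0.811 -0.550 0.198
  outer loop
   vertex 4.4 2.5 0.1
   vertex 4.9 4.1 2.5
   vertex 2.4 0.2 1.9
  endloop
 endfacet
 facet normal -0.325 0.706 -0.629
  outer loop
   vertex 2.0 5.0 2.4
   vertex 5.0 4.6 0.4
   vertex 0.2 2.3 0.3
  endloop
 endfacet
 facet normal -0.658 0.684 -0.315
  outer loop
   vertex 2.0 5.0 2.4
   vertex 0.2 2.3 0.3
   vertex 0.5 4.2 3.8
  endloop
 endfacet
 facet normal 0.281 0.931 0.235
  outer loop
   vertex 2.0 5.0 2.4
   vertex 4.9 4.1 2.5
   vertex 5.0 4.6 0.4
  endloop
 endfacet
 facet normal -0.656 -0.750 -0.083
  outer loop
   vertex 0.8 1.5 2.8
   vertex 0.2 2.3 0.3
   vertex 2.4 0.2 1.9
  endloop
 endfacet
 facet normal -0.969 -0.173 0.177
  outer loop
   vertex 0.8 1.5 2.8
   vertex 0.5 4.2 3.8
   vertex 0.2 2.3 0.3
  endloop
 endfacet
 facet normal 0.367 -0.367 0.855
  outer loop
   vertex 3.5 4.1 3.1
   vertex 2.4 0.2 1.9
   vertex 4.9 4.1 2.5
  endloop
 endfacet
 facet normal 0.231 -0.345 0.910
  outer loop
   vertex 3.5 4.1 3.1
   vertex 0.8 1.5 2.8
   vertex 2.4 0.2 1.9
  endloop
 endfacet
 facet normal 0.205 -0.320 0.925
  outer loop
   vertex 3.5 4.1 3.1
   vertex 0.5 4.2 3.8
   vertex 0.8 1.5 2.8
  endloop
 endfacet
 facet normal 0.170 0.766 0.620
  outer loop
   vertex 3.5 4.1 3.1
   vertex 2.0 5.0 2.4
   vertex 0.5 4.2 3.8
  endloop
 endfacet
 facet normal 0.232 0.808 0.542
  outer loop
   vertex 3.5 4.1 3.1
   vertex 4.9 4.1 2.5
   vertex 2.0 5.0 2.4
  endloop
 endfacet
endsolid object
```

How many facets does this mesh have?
14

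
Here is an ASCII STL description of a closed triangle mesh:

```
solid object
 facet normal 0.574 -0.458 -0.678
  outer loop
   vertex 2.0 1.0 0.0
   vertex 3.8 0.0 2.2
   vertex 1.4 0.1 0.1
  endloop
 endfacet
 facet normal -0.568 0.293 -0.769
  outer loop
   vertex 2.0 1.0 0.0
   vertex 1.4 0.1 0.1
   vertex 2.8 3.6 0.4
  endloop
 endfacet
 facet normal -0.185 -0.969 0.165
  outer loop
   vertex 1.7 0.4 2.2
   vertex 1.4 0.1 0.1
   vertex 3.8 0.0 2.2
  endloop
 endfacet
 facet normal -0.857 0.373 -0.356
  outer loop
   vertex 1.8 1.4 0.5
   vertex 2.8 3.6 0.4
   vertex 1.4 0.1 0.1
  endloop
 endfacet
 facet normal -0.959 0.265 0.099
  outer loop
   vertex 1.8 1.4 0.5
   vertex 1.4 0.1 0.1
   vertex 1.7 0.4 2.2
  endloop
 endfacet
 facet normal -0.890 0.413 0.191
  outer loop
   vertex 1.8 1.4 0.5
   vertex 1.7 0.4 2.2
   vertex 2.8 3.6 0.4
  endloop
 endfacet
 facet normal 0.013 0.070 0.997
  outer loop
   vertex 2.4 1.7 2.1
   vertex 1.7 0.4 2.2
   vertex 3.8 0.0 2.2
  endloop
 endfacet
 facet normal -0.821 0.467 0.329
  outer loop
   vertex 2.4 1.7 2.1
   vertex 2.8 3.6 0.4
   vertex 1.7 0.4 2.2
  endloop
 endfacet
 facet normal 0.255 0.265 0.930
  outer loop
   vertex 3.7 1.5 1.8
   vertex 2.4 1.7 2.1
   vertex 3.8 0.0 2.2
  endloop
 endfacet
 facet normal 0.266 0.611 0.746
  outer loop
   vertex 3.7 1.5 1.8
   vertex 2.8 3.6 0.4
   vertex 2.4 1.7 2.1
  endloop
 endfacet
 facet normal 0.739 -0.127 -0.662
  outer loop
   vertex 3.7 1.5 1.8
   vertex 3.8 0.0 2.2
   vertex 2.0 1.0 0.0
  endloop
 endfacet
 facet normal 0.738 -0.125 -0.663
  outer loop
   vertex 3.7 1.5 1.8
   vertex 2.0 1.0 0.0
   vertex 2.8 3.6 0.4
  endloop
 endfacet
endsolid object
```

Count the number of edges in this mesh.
18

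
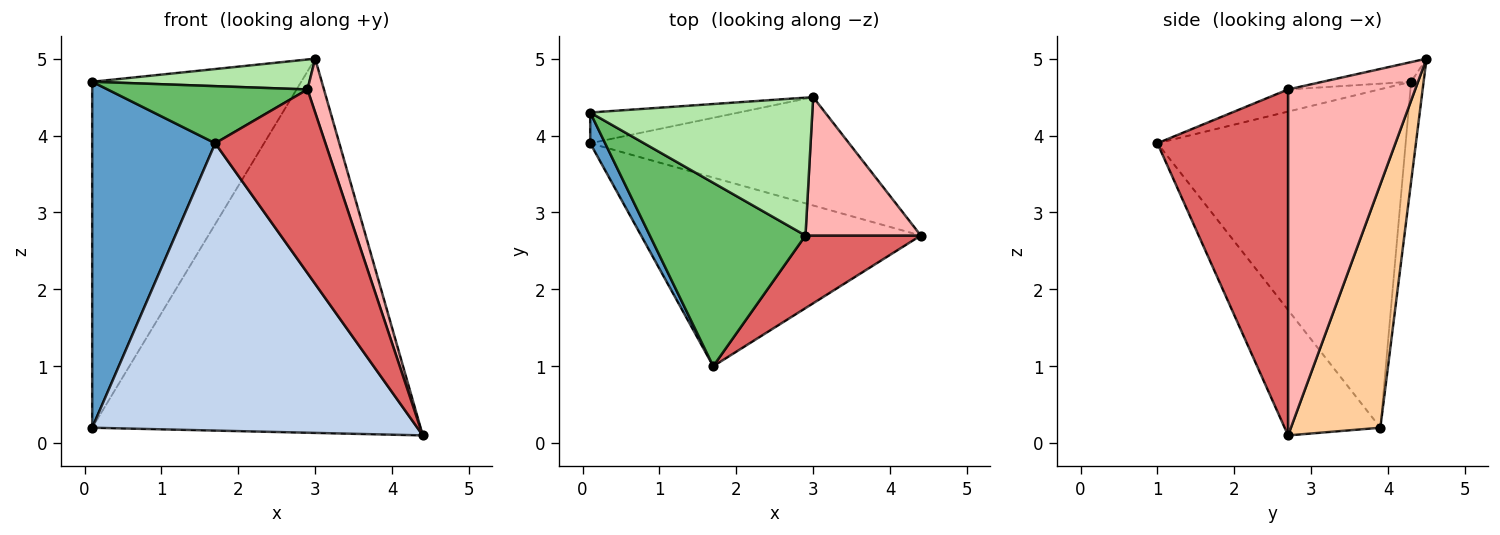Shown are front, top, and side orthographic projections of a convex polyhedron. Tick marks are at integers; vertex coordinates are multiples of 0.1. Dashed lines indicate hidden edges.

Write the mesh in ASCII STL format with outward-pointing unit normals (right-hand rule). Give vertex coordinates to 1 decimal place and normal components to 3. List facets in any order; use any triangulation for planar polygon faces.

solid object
 facet normal -0.895 -0.444 0.039
  outer loop
   vertex 0.1 3.9 0.2
   vertex 1.7 1.0 3.9
   vertex 0.1 4.3 4.7
  endloop
 endfacet
 facet normal -0.239 -0.812 -0.533
  outer loop
   vertex 0.1 3.9 0.2
   vertex 4.4 2.7 0.1
   vertex 1.7 1.0 3.9
  endloop
 endfacet
 facet normal -0.059 0.994 -0.088
  outer loop
   vertex 0.1 3.9 0.2
   vertex 0.1 4.3 4.7
   vertex 3.0 4.5 5.0
  endloop
 endfacet
 facet normal 0.253 0.929 -0.269
  outer loop
   vertex 0.1 3.9 0.2
   vertex 3.0 4.5 5.0
   vertex 4.4 2.7 0.1
  endloop
 endfacet
 facet normal -0.135 -0.295 0.946
  outer loop
   vertex 2.9 2.7 4.6
   vertex 0.1 4.3 4.7
   vertex 1.7 1.0 3.9
  endloop
 endfacet
 facet normal -0.086 -0.212 0.974
  outer loop
   vertex 2.9 2.7 4.6
   vertex 3.0 4.5 5.0
   vertex 0.1 4.3 4.7
  endloop
 endfacet
 facet normal 0.741 -0.625 0.247
  outer loop
   vertex 2.9 2.7 4.6
   vertex 1.7 1.0 3.9
   vertex 4.4 2.7 0.1
  endloop
 endfacet
 facet normal 0.942 -0.122 0.314
  outer loop
   vertex 2.9 2.7 4.6
   vertex 4.4 2.7 0.1
   vertex 3.0 4.5 5.0
  endloop
 endfacet
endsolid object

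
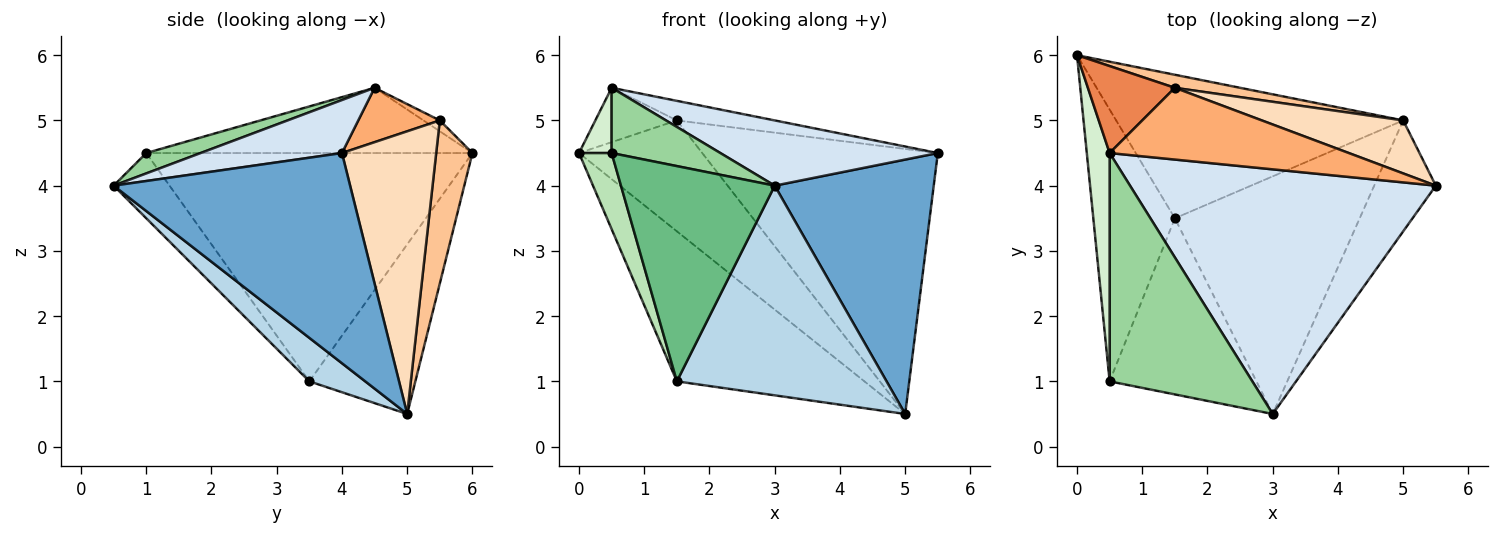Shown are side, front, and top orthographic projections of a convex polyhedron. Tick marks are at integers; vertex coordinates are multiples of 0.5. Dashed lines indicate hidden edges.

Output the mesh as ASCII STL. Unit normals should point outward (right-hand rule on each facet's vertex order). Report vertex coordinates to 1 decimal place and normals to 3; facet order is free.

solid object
 facet normal 0.806 -0.542 -0.236
  outer loop
   vertex 5.0 5.0 0.5
   vertex 5.5 4.0 4.5
   vertex 3.0 0.5 4.0
  endloop
 endfacet
 facet normal -0.378 0.669 -0.640
  outer loop
   vertex 1.5 3.5 1.0
   vertex 0.0 6.0 4.5
   vertex 5.0 5.0 0.5
  endloop
 endfacet
 facet normal 0.174 -0.652 -0.738
  outer loop
   vertex 1.5 3.5 1.0
   vertex 5.0 5.0 0.5
   vertex 3.0 0.5 4.0
  endloop
 endfacet
 facet normal 0.165 -0.254 0.953
  outer loop
   vertex 0.5 4.5 5.5
   vertex 3.0 0.5 4.0
   vertex 5.5 4.0 4.5
  endloop
 endfacet
 facet normal -0.105 0.527 0.843
  outer loop
   vertex 1.5 5.5 5.0
   vertex 0.0 6.0 4.5
   vertex 0.5 4.5 5.5
  endloop
 endfacet
 facet normal 0.214 0.257 0.942
  outer loop
   vertex 1.5 5.5 5.0
   vertex 0.5 4.5 5.5
   vertex 5.5 4.0 4.5
  endloop
 endfacet
 facet normal 0.280 0.953 0.112
  outer loop
   vertex 1.5 5.5 5.0
   vertex 5.0 5.0 0.5
   vertex 0.0 6.0 4.5
  endloop
 endfacet
 facet normal 0.365 0.913 0.183
  outer loop
   vertex 1.5 5.5 5.0
   vertex 5.5 4.0 4.5
   vertex 5.0 5.0 0.5
  endloop
 endfacet
 facet normal -0.271 -0.745 -0.610
  outer loop
   vertex 0.5 1.0 4.5
   vertex 1.5 3.5 1.0
   vertex 3.0 0.5 4.0
  endloop
 endfacet
 facet normal 0.136 -0.272 0.953
  outer loop
   vertex 0.5 1.0 4.5
   vertex 3.0 0.5 4.0
   vertex 0.5 4.5 5.5
  endloop
 endfacet
 facet normal -0.938 -0.094 -0.335
  outer loop
   vertex 0.5 1.0 4.5
   vertex 0.0 6.0 4.5
   vertex 1.5 3.5 1.0
  endloop
 endfacet
 facet normal -0.940 -0.094 0.329
  outer loop
   vertex 0.5 1.0 4.5
   vertex 0.5 4.5 5.5
   vertex 0.0 6.0 4.5
  endloop
 endfacet
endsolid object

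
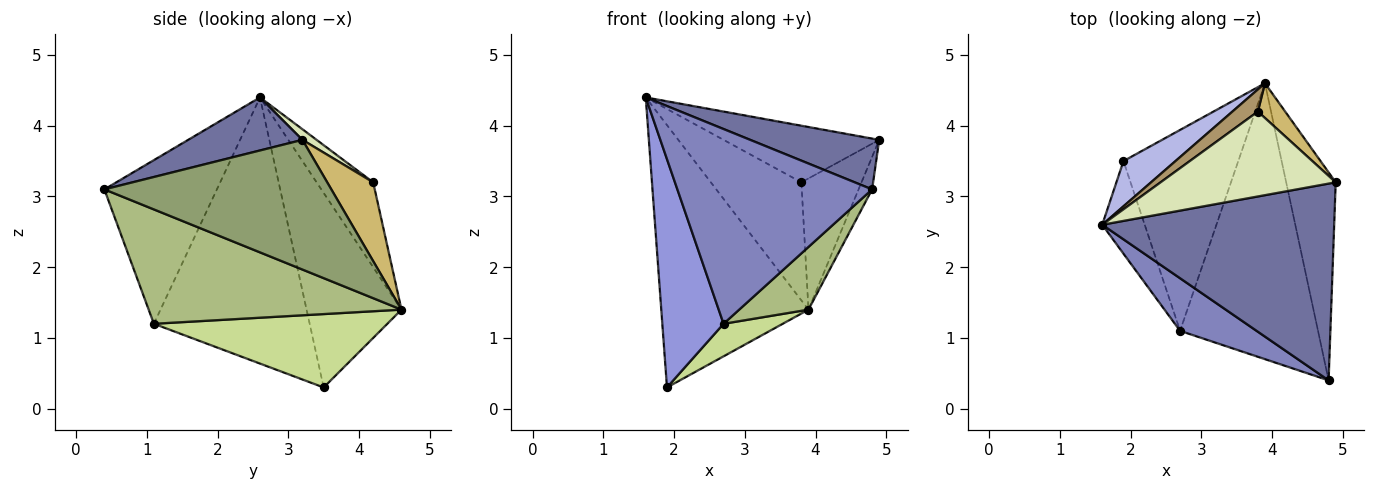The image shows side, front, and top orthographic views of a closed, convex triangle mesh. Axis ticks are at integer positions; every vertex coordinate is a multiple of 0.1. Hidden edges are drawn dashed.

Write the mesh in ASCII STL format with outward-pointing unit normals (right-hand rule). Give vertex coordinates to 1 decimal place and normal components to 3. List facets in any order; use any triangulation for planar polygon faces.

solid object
 facet normal 0.216 -0.244 0.945
  outer loop
   vertex 4.8 0.4 3.1
   vertex 4.9 3.2 3.8
   vertex 1.6 2.6 4.4
  endloop
 endfacet
 facet normal -0.487 -0.843 0.228
  outer loop
   vertex 2.7 1.1 1.2
   vertex 4.8 0.4 3.1
   vertex 1.6 2.6 4.4
  endloop
 endfacet
 facet normal -0.921 -0.362 -0.147
  outer loop
   vertex 2.7 1.1 1.2
   vertex 1.6 2.6 4.4
   vertex 1.9 3.5 0.3
  endloop
 endfacet
 facet normal -0.536 0.832 0.143
  outer loop
   vertex 3.9 4.6 1.4
   vertex 1.9 3.5 0.3
   vertex 1.6 2.6 4.4
  endloop
 endfacet
 facet normal 0.933 0.056 -0.356
  outer loop
   vertex 3.9 4.6 1.4
   vertex 4.9 3.2 3.8
   vertex 4.8 0.4 3.1
  endloop
 endfacet
 facet normal 0.629 -0.172 -0.758
  outer loop
   vertex 3.9 4.6 1.4
   vertex 4.8 0.4 3.1
   vertex 2.7 1.1 1.2
  endloop
 endfacet
 facet normal 0.534 -0.135 -0.835
  outer loop
   vertex 3.9 4.6 1.4
   vertex 2.7 1.1 1.2
   vertex 1.9 3.5 0.3
  endloop
 endfacet
 facet normal 0.050 0.554 0.831
  outer loop
   vertex 3.8 4.2 3.2
   vertex 1.6 2.6 4.4
   vertex 4.9 3.2 3.8
  endloop
 endfacet
 facet normal -0.523 0.837 0.157
  outer loop
   vertex 3.8 4.2 3.2
   vertex 3.9 4.6 1.4
   vertex 1.6 2.6 4.4
  endloop
 endfacet
 facet normal 0.594 0.777 0.206
  outer loop
   vertex 3.8 4.2 3.2
   vertex 4.9 3.2 3.8
   vertex 3.9 4.6 1.4
  endloop
 endfacet
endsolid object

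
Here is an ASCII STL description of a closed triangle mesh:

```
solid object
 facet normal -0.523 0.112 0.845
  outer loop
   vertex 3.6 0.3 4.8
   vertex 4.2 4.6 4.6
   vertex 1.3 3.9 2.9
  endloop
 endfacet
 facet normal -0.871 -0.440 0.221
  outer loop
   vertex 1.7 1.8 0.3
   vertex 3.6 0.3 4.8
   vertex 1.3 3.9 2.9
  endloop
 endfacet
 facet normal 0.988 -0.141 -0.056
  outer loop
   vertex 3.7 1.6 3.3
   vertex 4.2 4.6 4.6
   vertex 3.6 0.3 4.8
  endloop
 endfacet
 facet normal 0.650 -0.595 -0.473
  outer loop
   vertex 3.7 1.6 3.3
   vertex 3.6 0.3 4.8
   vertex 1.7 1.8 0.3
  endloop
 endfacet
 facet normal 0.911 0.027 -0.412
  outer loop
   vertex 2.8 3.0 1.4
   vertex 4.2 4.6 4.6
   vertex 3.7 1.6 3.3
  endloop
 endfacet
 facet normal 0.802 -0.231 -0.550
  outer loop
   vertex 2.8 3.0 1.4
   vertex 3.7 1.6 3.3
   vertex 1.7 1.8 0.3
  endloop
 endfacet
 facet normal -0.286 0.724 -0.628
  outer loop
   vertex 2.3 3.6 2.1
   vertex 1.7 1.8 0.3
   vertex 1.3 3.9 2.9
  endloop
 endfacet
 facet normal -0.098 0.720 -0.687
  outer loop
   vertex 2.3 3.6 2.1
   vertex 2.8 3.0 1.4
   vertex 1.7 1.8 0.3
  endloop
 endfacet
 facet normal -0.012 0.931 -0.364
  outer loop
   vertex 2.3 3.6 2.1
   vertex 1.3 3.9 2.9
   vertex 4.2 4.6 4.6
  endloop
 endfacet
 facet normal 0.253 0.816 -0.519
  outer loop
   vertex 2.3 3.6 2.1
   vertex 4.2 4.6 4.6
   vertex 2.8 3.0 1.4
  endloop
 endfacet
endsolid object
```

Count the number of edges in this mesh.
15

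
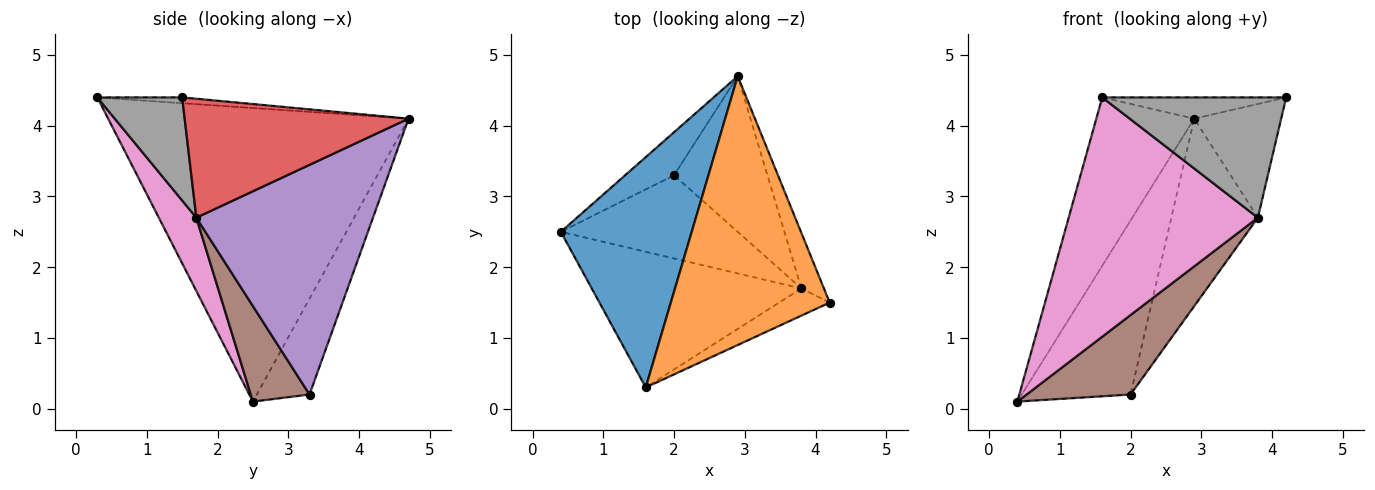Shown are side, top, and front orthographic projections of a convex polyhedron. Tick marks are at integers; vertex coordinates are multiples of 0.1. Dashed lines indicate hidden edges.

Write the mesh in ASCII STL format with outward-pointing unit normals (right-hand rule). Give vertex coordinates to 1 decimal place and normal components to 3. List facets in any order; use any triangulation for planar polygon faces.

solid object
 facet normal -0.875 0.285 0.390
  outer loop
   vertex 1.6 0.3 4.4
   vertex 2.9 4.7 4.1
   vertex 0.4 2.5 0.1
  endloop
 endfacet
 facet normal -0.036 0.079 0.996
  outer loop
   vertex 1.6 0.3 4.4
   vertex 4.2 1.5 4.4
   vertex 2.9 4.7 4.1
  endloop
 endfacet
 facet normal -0.426 0.878 -0.217
  outer loop
   vertex 2.0 3.3 0.2
   vertex 0.4 2.5 0.1
   vertex 2.9 4.7 4.1
  endloop
 endfacet
 facet normal 0.918 0.357 -0.174
  outer loop
   vertex 3.8 1.7 2.7
   vertex 2.9 4.7 4.1
   vertex 4.2 1.5 4.4
  endloop
 endfacet
 facet normal 0.844 0.413 -0.343
  outer loop
   vertex 3.8 1.7 2.7
   vertex 2.0 3.3 0.2
   vertex 2.9 4.7 4.1
  endloop
 endfacet
 facet normal 0.364 -0.643 -0.674
  outer loop
   vertex 3.8 1.7 2.7
   vertex 0.4 2.5 0.1
   vertex 2.0 3.3 0.2
  endloop
 endfacet
 facet normal 0.170 -0.857 -0.486
  outer loop
   vertex 3.8 1.7 2.7
   vertex 1.6 0.3 4.4
   vertex 0.4 2.5 0.1
  endloop
 endfacet
 facet normal 0.410 -0.889 -0.201
  outer loop
   vertex 3.8 1.7 2.7
   vertex 4.2 1.5 4.4
   vertex 1.6 0.3 4.4
  endloop
 endfacet
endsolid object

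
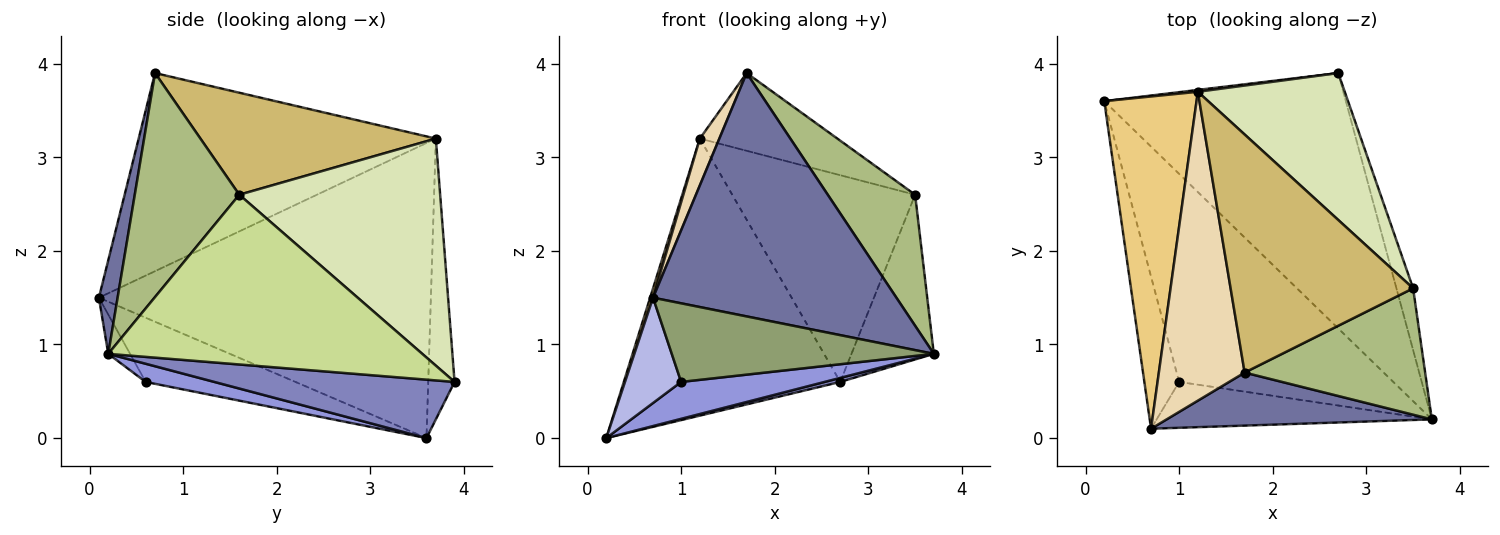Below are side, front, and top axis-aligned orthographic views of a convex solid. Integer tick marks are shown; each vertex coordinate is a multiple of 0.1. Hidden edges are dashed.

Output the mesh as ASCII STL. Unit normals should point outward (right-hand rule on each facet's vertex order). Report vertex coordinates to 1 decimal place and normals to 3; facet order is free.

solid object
 facet normal 0.075 -0.974 0.212
  outer loop
   vertex 1.7 0.7 3.9
   vertex 0.7 0.1 1.5
   vertex 3.7 0.2 0.9
  endloop
 endfacet
 facet normal 0.235 -0.015 -0.972
  outer loop
   vertex 2.7 3.9 0.6
   vertex 3.7 0.2 0.9
   vertex 0.2 3.6 0.0
  endloop
 endfacet
 facet normal 0.083 -0.174 -0.981
  outer loop
   vertex 1.0 0.6 0.6
   vertex 0.2 3.6 0.0
   vertex 3.7 0.2 0.9
  endloop
 endfacet
 facet normal -0.835 -0.313 -0.452
  outer loop
   vertex 1.0 0.6 0.6
   vertex 0.7 0.1 1.5
   vertex 0.2 3.6 0.0
  endloop
 endfacet
 facet normal -0.072 -0.862 -0.503
  outer loop
   vertex 1.0 0.6 0.6
   vertex 3.7 0.2 0.9
   vertex 0.7 0.1 1.5
  endloop
 endfacet
 facet normal 0.653 -0.545 0.526
  outer loop
   vertex 3.5 1.6 2.6
   vertex 1.7 0.7 3.9
   vertex 3.7 0.2 0.9
  endloop
 endfacet
 facet normal 0.963 0.253 -0.095
  outer loop
   vertex 3.5 1.6 2.6
   vertex 3.7 0.2 0.9
   vertex 2.7 3.9 0.6
  endloop
 endfacet
 facet normal 0.667 0.607 0.432
  outer loop
   vertex 1.2 3.7 3.2
   vertex 3.5 1.6 2.6
   vertex 2.7 3.9 0.6
  endloop
 endfacet
 facet normal -0.121 0.993 0.007
  outer loop
   vertex 1.2 3.7 3.2
   vertex 2.7 3.9 0.6
   vertex 0.2 3.6 0.0
  endloop
 endfacet
 facet normal 0.469 0.274 0.839
  outer loop
   vertex 1.2 3.7 3.2
   vertex 1.7 0.7 3.9
   vertex 3.5 1.6 2.6
  endloop
 endfacet
 facet normal -0.954 -0.008 0.299
  outer loop
   vertex 1.2 3.7 3.2
   vertex 0.2 3.6 0.0
   vertex 0.7 0.1 1.5
  endloop
 endfacet
 facet normal -0.916 -0.060 0.397
  outer loop
   vertex 1.2 3.7 3.2
   vertex 0.7 0.1 1.5
   vertex 1.7 0.7 3.9
  endloop
 endfacet
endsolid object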